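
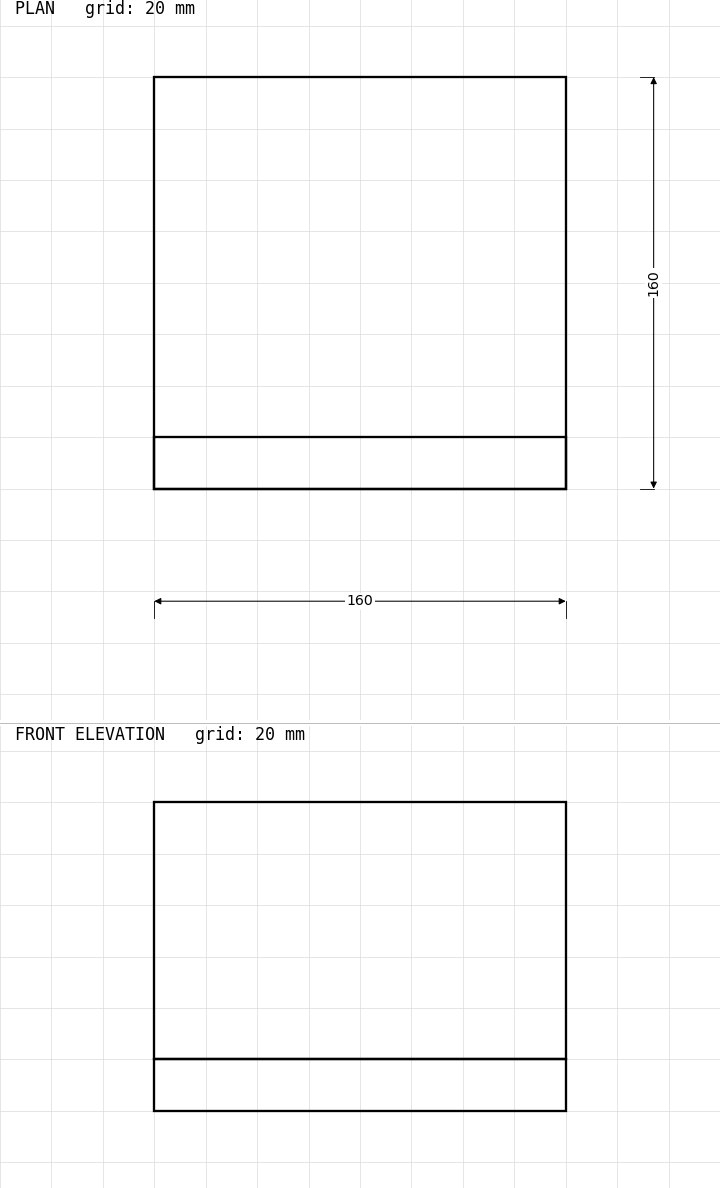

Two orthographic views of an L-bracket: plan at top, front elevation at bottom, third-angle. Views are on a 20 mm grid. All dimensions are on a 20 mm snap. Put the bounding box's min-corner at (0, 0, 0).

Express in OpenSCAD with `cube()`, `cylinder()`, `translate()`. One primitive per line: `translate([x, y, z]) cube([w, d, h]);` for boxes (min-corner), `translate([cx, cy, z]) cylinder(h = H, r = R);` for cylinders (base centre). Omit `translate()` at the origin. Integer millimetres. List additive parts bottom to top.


cube([160, 160, 20]);
translate([0, 0, 20]) cube([160, 20, 100]);


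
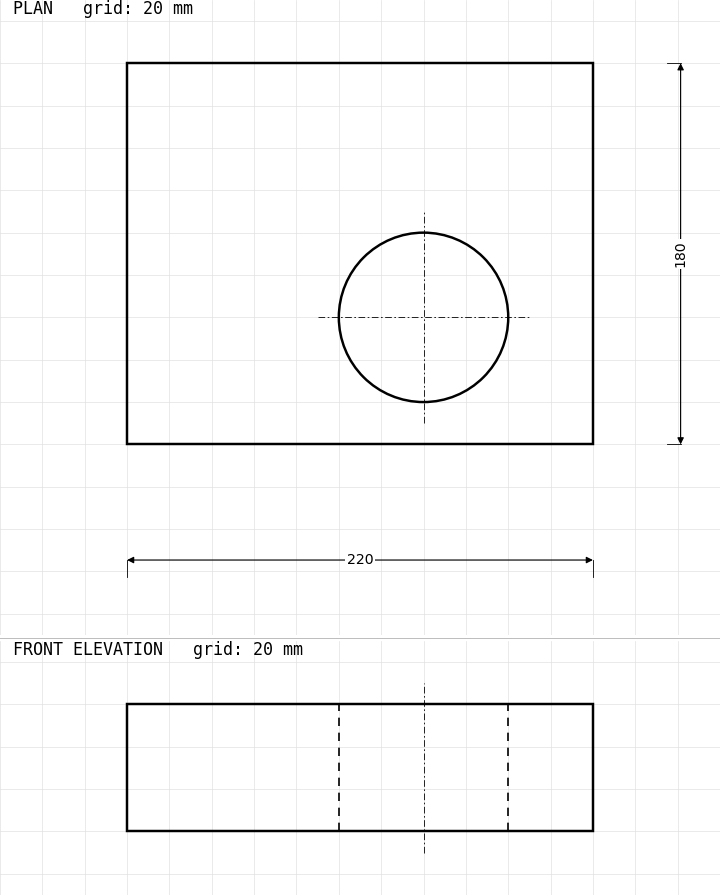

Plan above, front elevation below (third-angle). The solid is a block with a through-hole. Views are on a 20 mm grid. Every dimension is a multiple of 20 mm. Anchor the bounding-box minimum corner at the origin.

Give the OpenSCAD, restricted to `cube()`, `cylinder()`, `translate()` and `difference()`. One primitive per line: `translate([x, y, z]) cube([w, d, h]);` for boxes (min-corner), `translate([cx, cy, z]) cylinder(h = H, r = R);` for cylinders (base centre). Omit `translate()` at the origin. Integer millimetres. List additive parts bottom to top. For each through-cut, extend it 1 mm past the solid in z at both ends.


difference() {
  cube([220, 180, 60]);
  translate([140, 60, -1]) cylinder(h = 62, r = 40);
}


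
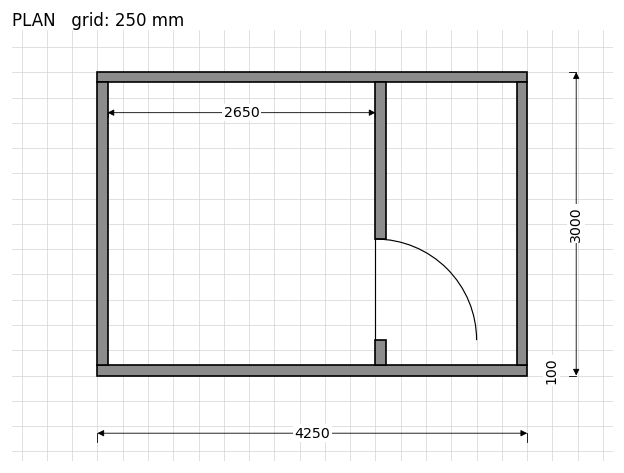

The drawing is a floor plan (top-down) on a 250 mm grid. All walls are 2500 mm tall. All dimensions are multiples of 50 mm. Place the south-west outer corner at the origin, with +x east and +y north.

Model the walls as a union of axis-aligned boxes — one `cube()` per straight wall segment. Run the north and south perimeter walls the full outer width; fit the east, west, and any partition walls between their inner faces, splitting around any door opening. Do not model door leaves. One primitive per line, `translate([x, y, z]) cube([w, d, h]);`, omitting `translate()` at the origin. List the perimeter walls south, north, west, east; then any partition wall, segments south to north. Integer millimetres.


cube([4250, 100, 2500]);
translate([0, 2900, 0]) cube([4250, 100, 2500]);
translate([0, 100, 0]) cube([100, 2800, 2500]);
translate([4150, 100, 0]) cube([100, 2800, 2500]);
translate([2750, 100, 0]) cube([100, 250, 2500]);
translate([2750, 1350, 0]) cube([100, 1550, 2500]);


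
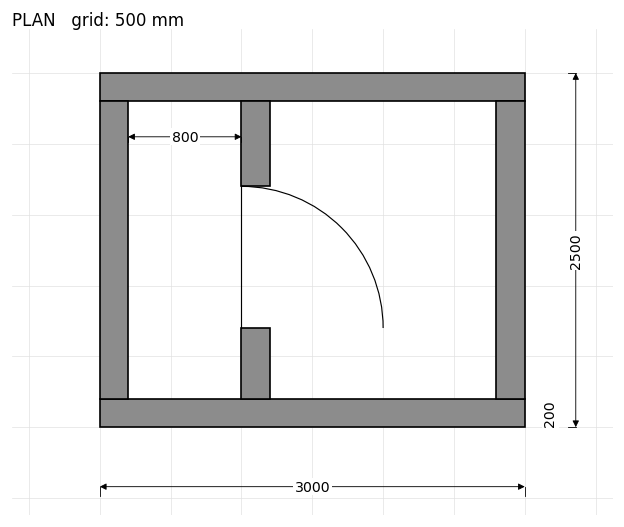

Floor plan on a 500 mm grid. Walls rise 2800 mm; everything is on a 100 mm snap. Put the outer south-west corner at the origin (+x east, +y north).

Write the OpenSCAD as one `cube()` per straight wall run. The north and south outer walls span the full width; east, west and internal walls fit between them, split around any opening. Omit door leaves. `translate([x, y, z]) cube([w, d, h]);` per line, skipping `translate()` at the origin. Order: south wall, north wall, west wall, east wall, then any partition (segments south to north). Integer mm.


cube([3000, 200, 2800]);
translate([0, 2300, 0]) cube([3000, 200, 2800]);
translate([0, 200, 0]) cube([200, 2100, 2800]);
translate([2800, 200, 0]) cube([200, 2100, 2800]);
translate([1000, 200, 0]) cube([200, 500, 2800]);
translate([1000, 1700, 0]) cube([200, 600, 2800]);


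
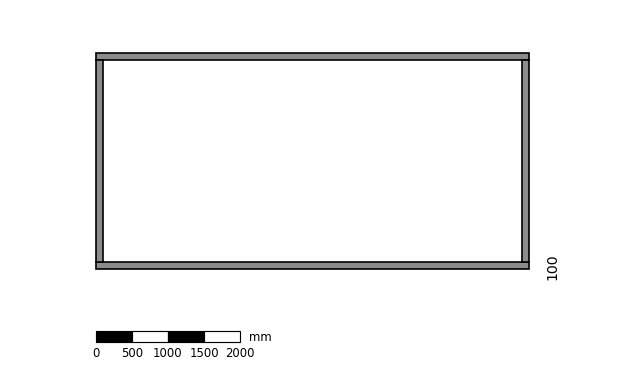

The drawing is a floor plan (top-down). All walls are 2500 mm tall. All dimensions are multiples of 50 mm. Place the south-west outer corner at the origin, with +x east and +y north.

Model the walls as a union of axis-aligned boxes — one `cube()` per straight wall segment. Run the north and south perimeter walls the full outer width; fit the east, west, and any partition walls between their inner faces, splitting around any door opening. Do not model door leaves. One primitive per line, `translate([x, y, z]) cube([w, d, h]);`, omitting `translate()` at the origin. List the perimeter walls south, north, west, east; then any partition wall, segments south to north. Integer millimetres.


cube([6000, 100, 2500]);
translate([0, 2900, 0]) cube([6000, 100, 2500]);
translate([0, 100, 0]) cube([100, 2800, 2500]);
translate([5900, 100, 0]) cube([100, 2800, 2500]);


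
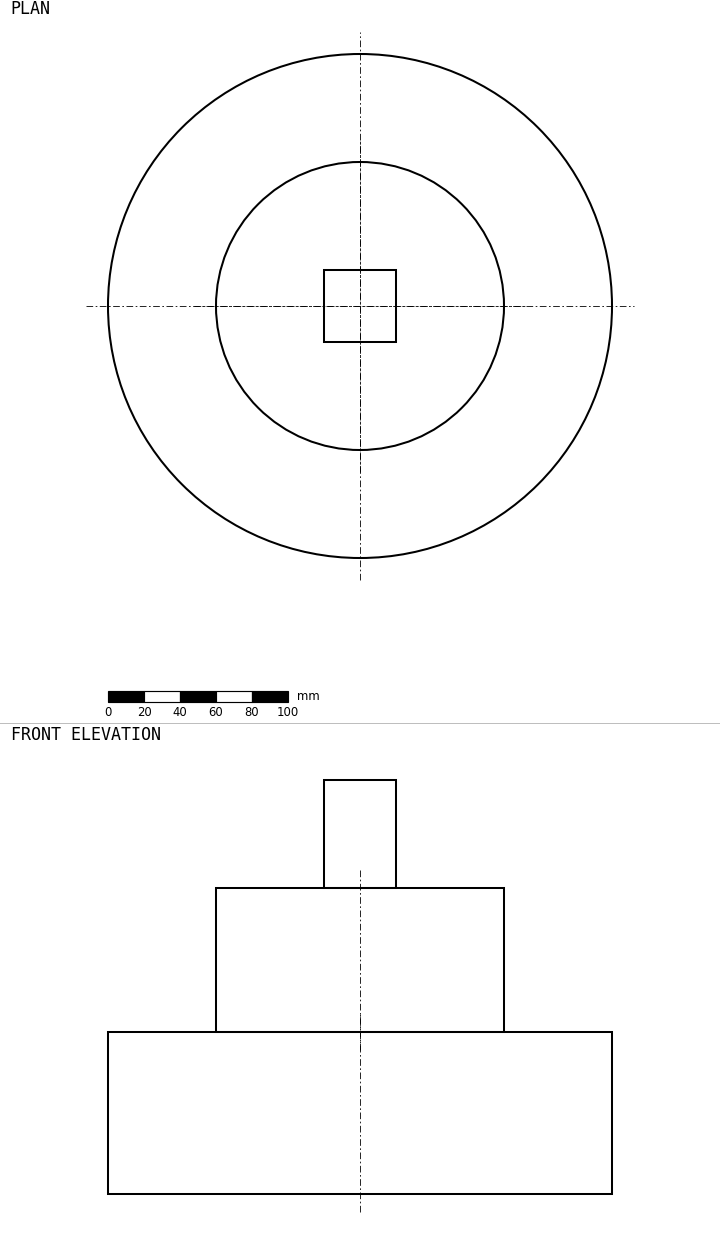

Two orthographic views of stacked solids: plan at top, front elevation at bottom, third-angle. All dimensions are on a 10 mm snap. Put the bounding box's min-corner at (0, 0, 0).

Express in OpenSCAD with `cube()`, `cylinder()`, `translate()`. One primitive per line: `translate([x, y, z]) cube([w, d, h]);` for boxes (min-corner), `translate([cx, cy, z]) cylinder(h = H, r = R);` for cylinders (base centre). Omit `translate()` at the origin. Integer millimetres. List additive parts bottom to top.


translate([140, 140, 0]) cylinder(h = 90, r = 140);
translate([140, 140, 90]) cylinder(h = 80, r = 80);
translate([120, 120, 170]) cube([40, 40, 60]);


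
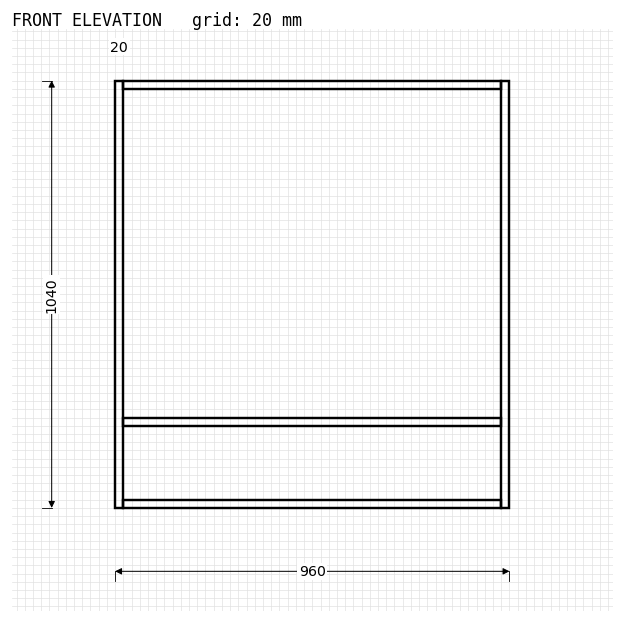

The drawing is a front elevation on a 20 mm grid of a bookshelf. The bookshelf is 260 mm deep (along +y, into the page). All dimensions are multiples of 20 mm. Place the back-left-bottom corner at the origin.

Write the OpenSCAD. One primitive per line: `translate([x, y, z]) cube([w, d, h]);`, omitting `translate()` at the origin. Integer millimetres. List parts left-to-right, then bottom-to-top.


cube([20, 260, 1040]);
translate([20, 0, 0]) cube([920, 260, 20]);
translate([20, 0, 200]) cube([920, 260, 20]);
translate([20, 0, 1020]) cube([920, 260, 20]);
translate([940, 0, 0]) cube([20, 260, 1040]);


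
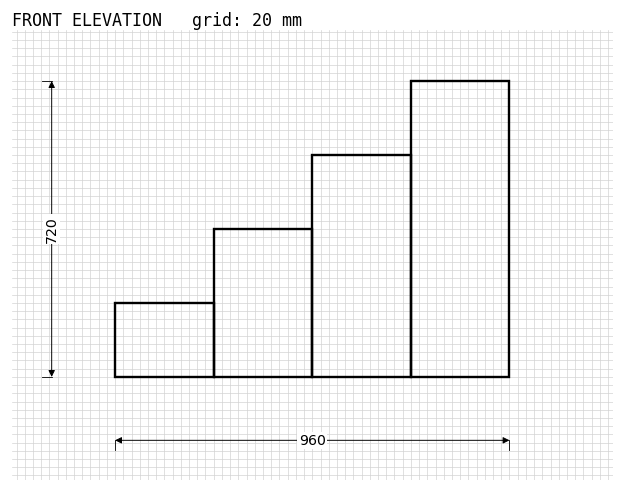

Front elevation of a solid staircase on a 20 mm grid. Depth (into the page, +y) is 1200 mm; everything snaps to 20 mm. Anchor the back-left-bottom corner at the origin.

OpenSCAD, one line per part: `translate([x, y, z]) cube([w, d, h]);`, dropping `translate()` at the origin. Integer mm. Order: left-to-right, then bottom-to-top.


cube([240, 1200, 180]);
translate([240, 0, 0]) cube([240, 1200, 360]);
translate([480, 0, 0]) cube([240, 1200, 540]);
translate([720, 0, 0]) cube([240, 1200, 720]);


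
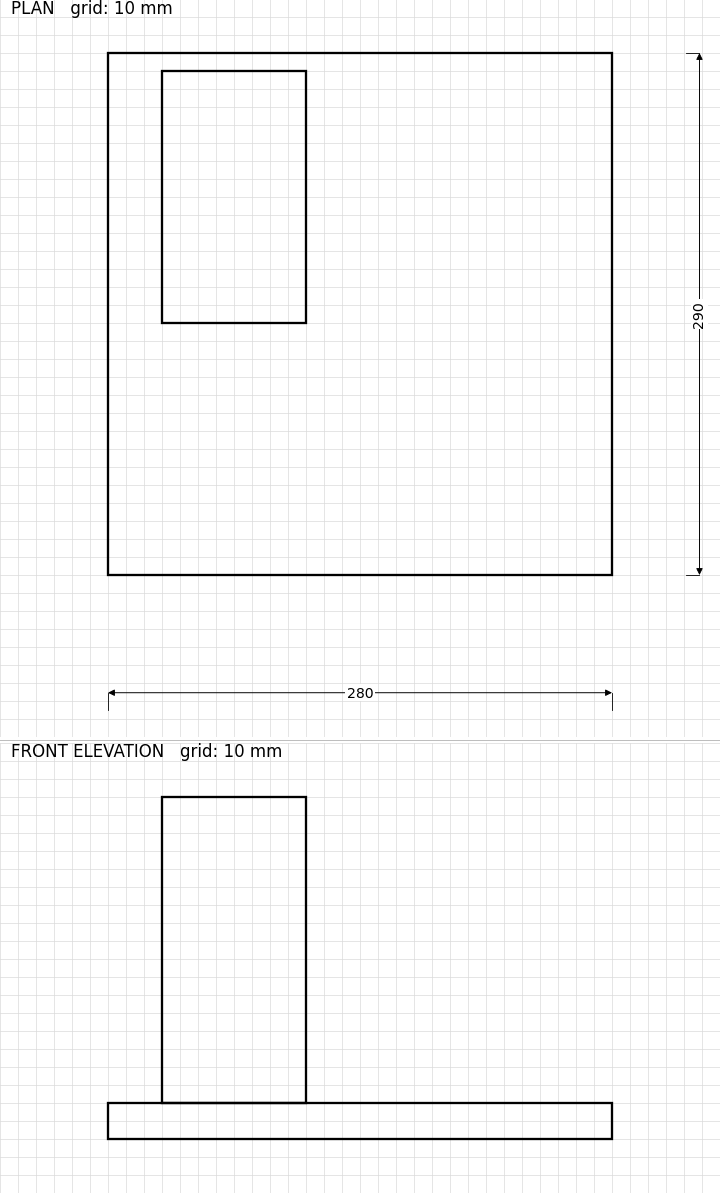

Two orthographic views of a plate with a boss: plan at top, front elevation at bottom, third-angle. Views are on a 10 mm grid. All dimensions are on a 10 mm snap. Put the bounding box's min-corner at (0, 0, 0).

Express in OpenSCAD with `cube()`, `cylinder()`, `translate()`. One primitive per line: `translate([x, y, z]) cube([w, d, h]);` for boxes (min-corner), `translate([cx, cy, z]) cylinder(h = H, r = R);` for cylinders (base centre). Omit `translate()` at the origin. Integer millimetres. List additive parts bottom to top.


cube([280, 290, 20]);
translate([30, 140, 20]) cube([80, 140, 170]);


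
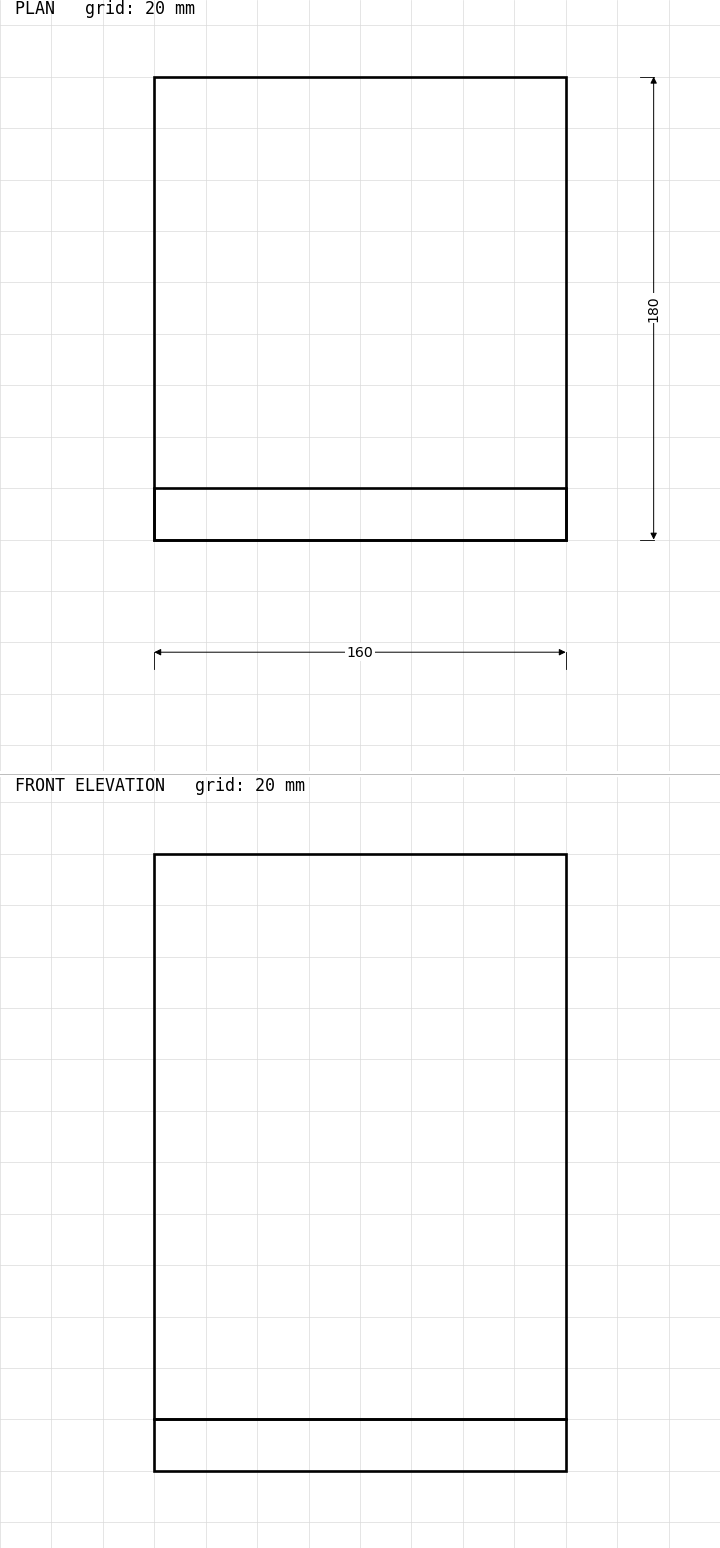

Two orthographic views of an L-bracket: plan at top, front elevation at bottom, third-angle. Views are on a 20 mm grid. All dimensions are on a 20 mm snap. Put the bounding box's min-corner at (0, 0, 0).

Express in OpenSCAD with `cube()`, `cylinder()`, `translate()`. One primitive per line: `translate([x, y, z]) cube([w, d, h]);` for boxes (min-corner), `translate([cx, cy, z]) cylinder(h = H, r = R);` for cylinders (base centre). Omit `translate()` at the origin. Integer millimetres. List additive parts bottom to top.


cube([160, 180, 20]);
translate([0, 0, 20]) cube([160, 20, 220]);


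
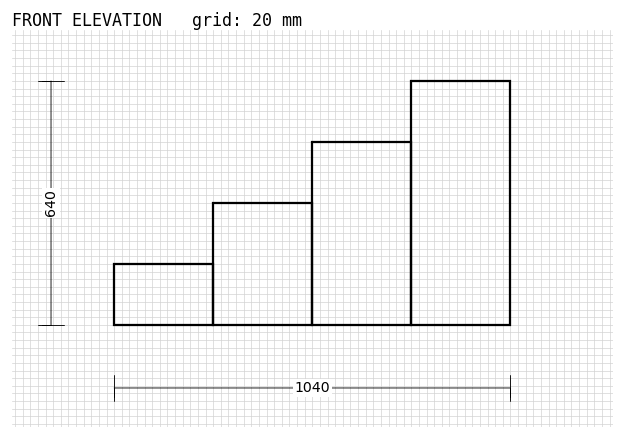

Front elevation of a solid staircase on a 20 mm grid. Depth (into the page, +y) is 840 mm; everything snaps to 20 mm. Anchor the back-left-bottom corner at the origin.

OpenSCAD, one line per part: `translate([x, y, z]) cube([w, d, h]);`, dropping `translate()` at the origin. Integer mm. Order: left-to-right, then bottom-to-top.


cube([260, 840, 160]);
translate([260, 0, 0]) cube([260, 840, 320]);
translate([520, 0, 0]) cube([260, 840, 480]);
translate([780, 0, 0]) cube([260, 840, 640]);


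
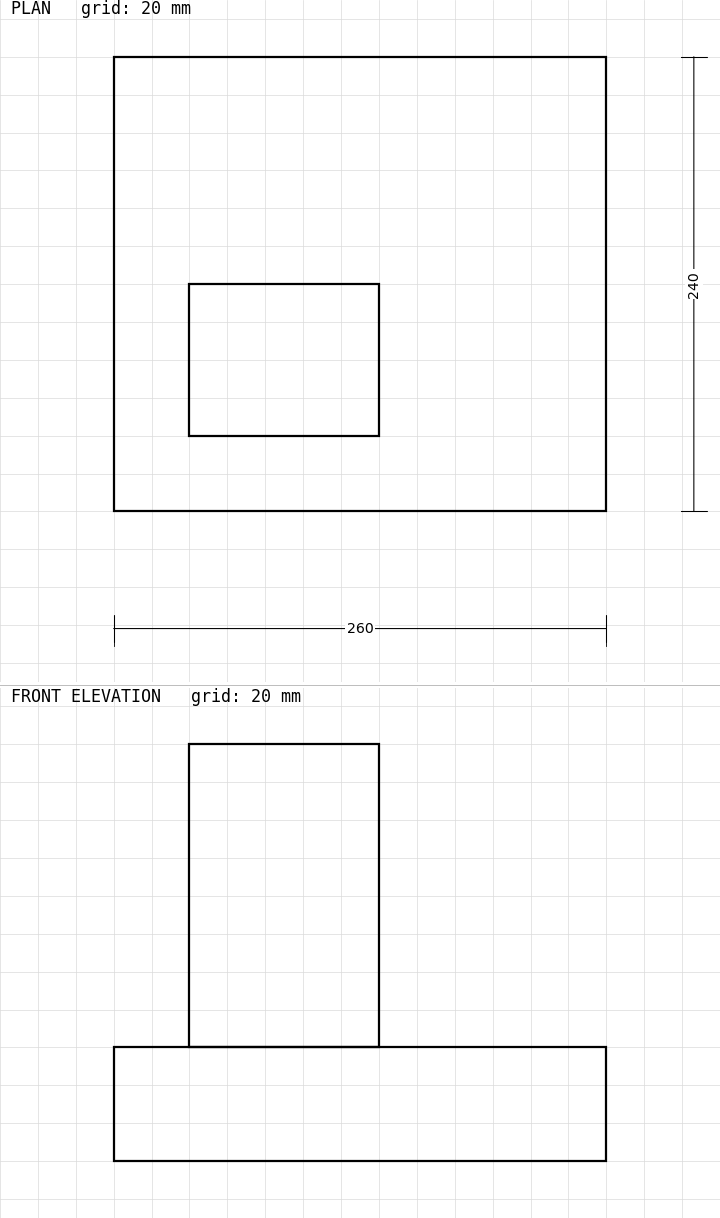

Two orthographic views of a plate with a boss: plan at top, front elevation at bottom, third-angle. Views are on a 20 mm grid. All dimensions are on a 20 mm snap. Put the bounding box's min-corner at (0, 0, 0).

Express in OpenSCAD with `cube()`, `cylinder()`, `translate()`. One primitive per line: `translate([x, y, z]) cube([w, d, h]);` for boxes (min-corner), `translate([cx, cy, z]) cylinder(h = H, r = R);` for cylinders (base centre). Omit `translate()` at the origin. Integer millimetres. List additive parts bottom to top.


cube([260, 240, 60]);
translate([40, 40, 60]) cube([100, 80, 160]);


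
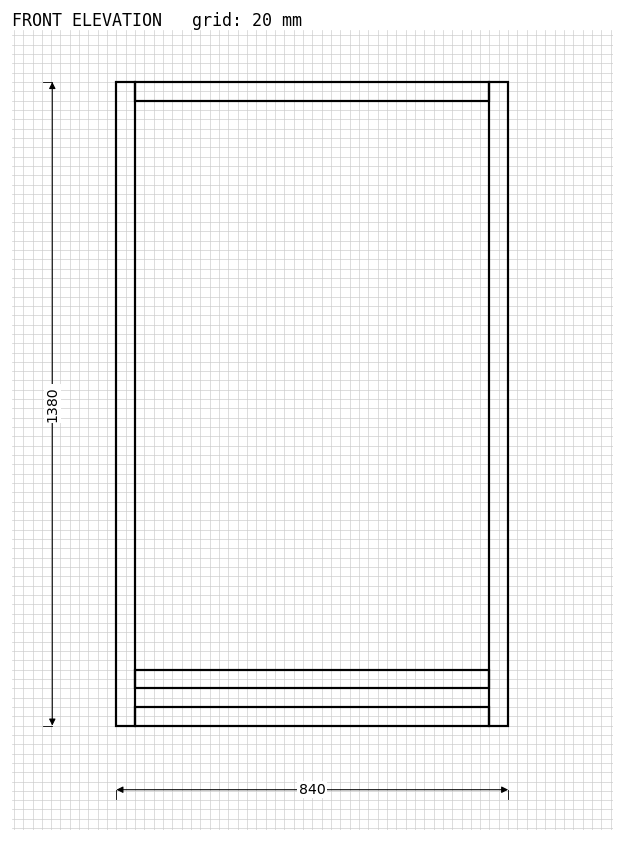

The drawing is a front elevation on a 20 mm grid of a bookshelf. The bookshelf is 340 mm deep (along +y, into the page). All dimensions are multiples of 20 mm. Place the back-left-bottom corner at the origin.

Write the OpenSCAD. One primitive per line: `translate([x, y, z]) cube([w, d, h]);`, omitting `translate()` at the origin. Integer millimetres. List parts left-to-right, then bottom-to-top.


cube([40, 340, 1380]);
translate([40, 0, 0]) cube([760, 340, 40]);
translate([40, 0, 80]) cube([760, 340, 40]);
translate([40, 0, 1340]) cube([760, 340, 40]);
translate([800, 0, 0]) cube([40, 340, 1380]);


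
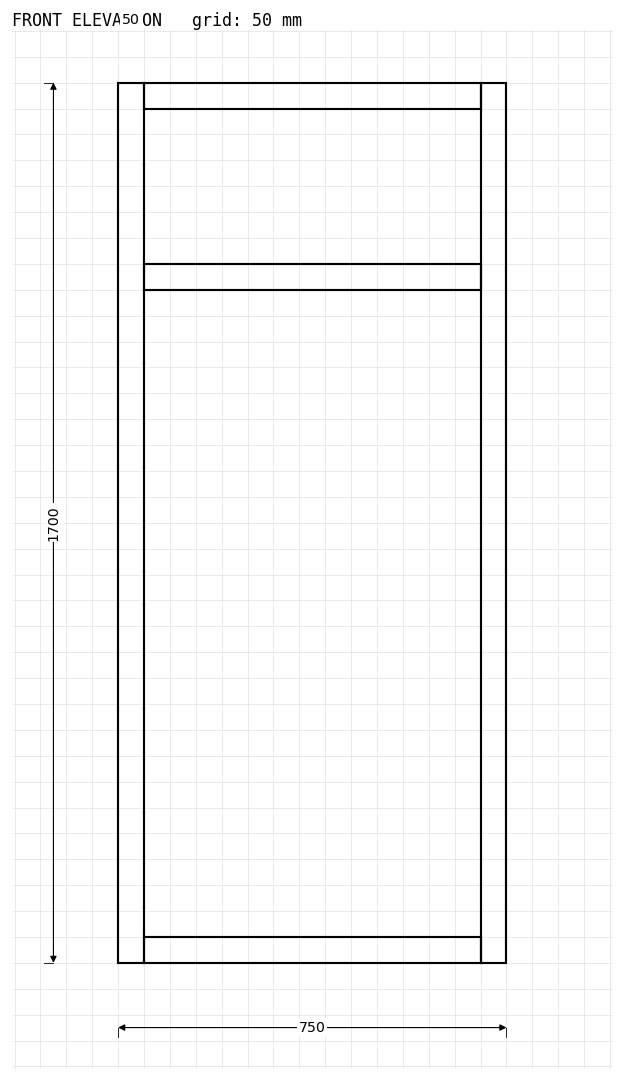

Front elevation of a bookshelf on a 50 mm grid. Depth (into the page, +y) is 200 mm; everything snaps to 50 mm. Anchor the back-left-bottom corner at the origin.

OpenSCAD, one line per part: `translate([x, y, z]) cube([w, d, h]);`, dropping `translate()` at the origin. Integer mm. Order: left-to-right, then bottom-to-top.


cube([50, 200, 1700]);
translate([50, 0, 0]) cube([650, 200, 50]);
translate([50, 0, 1300]) cube([650, 200, 50]);
translate([50, 0, 1650]) cube([650, 200, 50]);
translate([700, 0, 0]) cube([50, 200, 1700]);


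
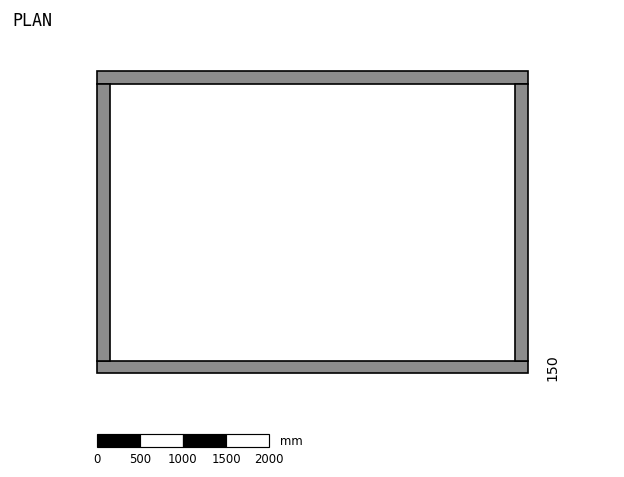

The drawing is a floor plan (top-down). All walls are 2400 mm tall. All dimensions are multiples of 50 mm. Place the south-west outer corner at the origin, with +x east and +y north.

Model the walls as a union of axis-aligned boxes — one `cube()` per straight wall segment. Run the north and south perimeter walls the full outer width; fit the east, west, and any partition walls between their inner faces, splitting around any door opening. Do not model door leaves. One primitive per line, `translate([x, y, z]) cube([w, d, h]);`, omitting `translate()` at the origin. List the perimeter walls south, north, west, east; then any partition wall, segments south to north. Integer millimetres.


cube([5000, 150, 2400]);
translate([0, 3350, 0]) cube([5000, 150, 2400]);
translate([0, 150, 0]) cube([150, 3200, 2400]);
translate([4850, 150, 0]) cube([150, 3200, 2400]);


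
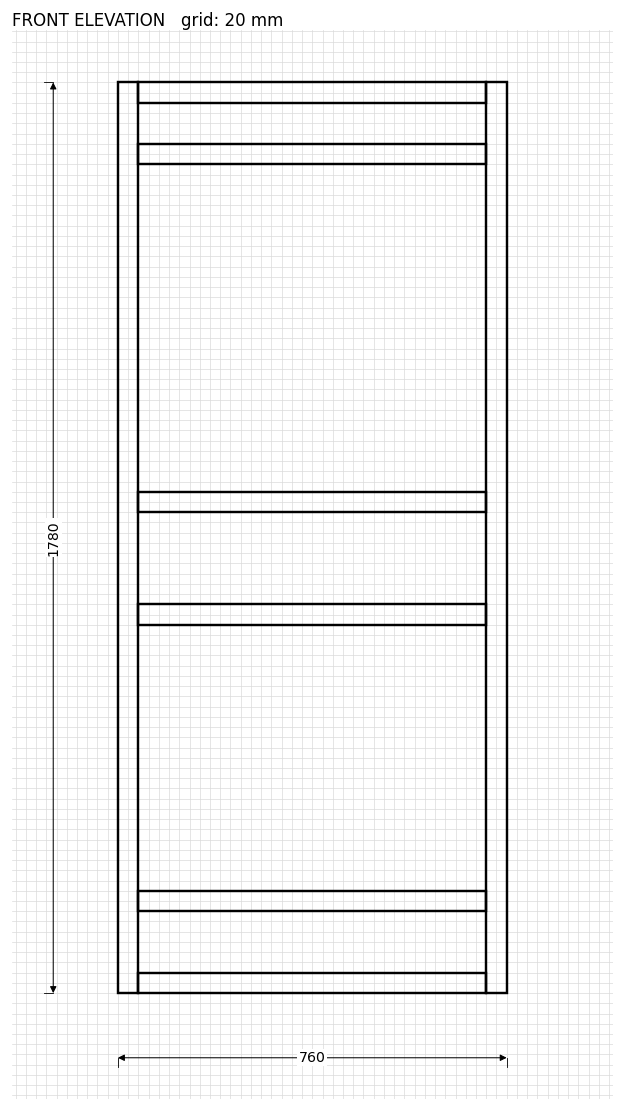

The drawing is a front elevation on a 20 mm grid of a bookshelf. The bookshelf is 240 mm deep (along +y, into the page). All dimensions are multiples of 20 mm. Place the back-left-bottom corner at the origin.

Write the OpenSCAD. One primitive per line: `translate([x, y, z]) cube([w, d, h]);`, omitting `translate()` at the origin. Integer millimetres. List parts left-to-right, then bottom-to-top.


cube([40, 240, 1780]);
translate([40, 0, 0]) cube([680, 240, 40]);
translate([40, 0, 160]) cube([680, 240, 40]);
translate([40, 0, 720]) cube([680, 240, 40]);
translate([40, 0, 940]) cube([680, 240, 40]);
translate([40, 0, 1620]) cube([680, 240, 40]);
translate([40, 0, 1740]) cube([680, 240, 40]);
translate([720, 0, 0]) cube([40, 240, 1780]);


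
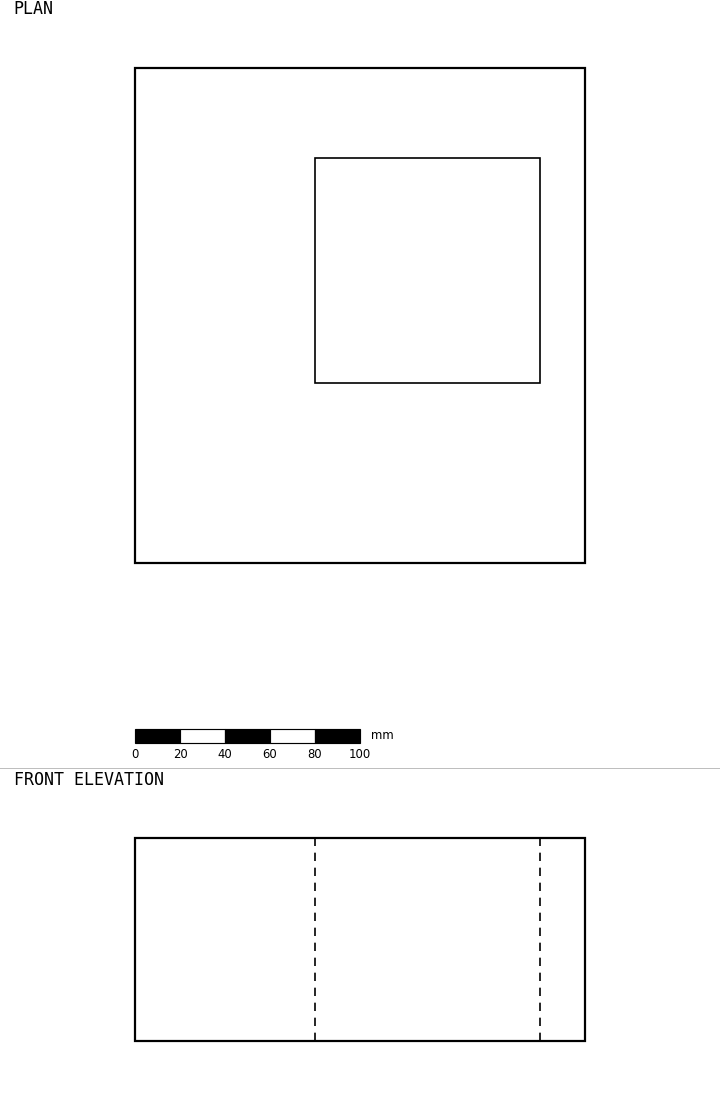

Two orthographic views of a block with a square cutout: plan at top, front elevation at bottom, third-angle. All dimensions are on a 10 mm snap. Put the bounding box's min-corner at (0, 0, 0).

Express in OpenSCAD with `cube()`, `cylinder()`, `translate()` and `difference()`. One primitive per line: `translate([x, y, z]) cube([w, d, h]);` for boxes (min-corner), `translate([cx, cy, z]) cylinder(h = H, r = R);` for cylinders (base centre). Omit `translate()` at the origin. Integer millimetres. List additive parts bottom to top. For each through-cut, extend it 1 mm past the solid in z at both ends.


difference() {
  cube([200, 220, 90]);
  translate([80, 80, -1]) cube([100, 100, 92]);
}


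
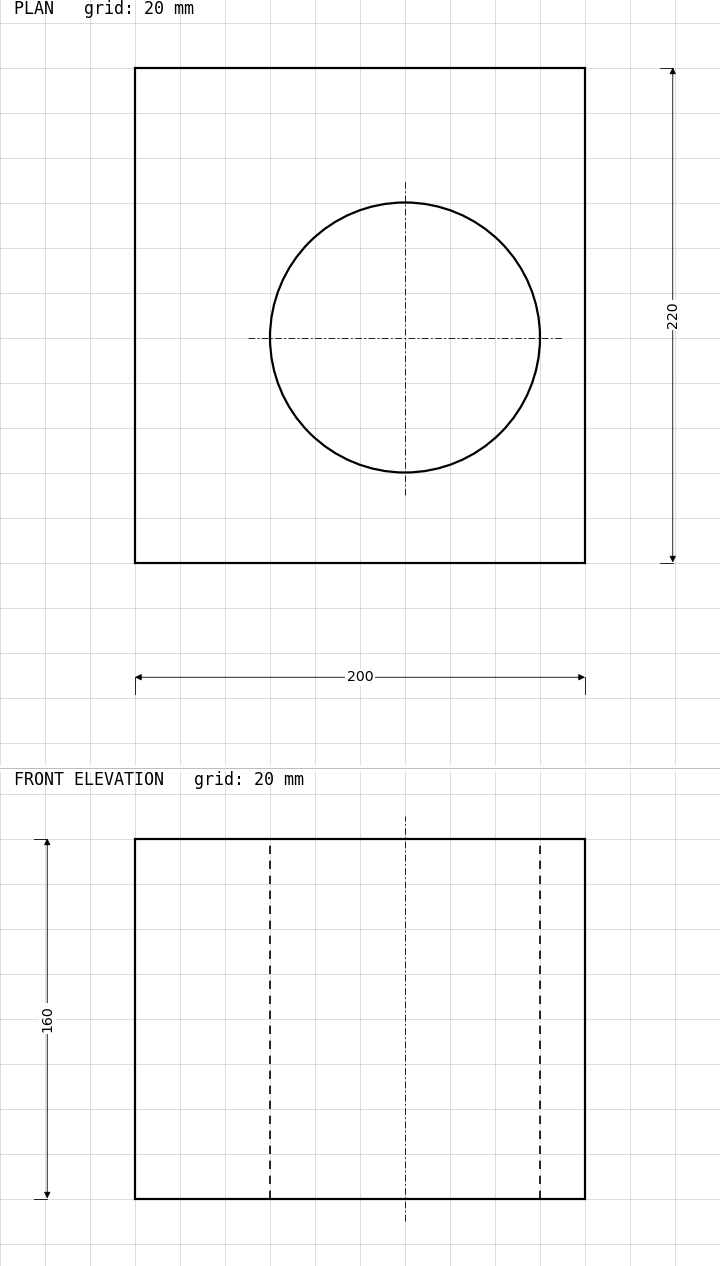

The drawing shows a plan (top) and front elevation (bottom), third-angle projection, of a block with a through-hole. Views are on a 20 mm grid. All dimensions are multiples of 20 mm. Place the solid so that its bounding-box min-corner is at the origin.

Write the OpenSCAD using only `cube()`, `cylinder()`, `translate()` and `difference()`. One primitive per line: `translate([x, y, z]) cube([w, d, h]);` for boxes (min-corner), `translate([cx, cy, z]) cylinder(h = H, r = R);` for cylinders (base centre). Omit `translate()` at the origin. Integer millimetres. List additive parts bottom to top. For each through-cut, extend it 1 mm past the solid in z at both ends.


difference() {
  cube([200, 220, 160]);
  translate([120, 100, -1]) cylinder(h = 162, r = 60);
}


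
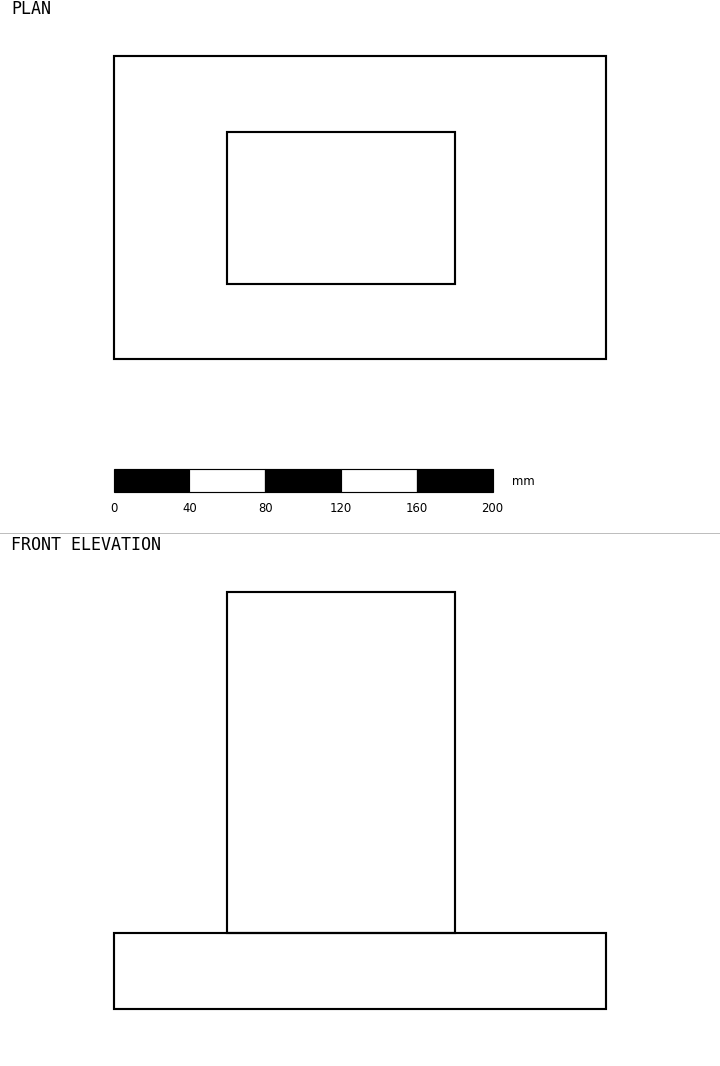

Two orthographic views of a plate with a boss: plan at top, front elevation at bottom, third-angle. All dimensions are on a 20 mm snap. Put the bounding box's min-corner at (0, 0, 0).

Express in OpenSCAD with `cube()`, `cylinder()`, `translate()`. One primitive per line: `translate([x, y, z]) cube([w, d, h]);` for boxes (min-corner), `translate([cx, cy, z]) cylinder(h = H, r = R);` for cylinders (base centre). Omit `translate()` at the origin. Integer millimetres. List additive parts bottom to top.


cube([260, 160, 40]);
translate([60, 40, 40]) cube([120, 80, 180]);


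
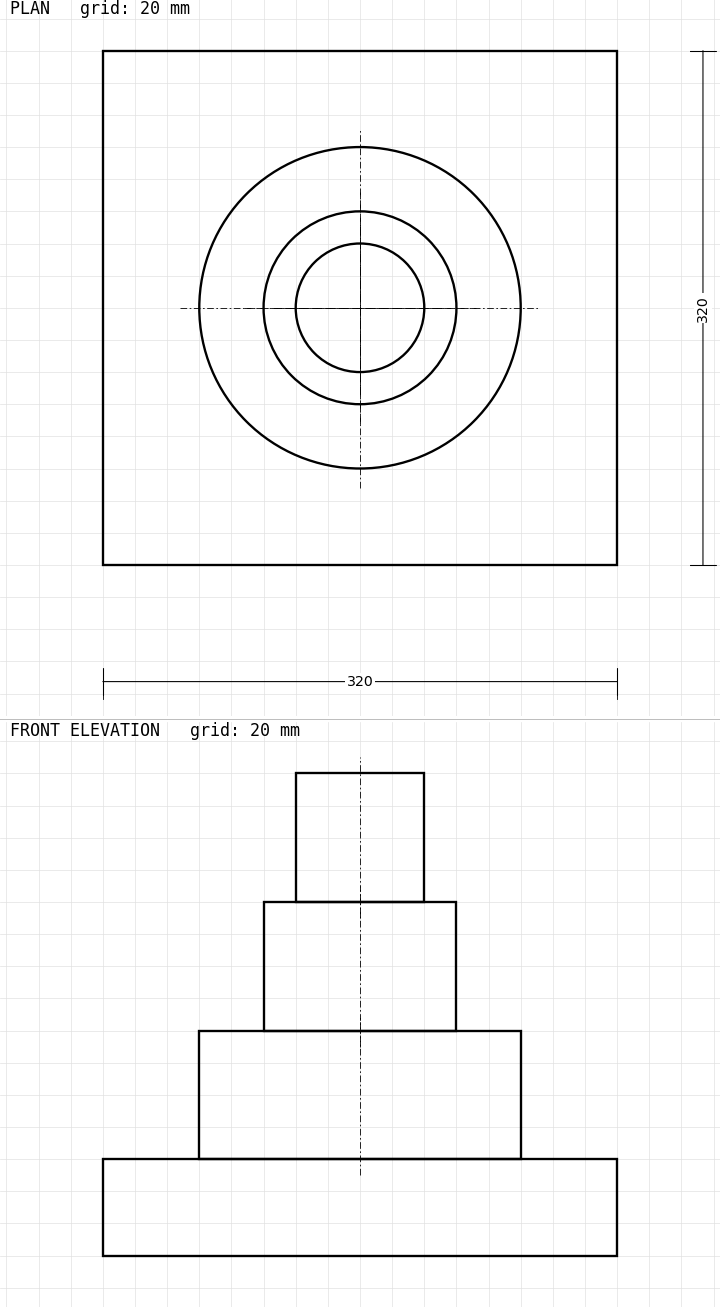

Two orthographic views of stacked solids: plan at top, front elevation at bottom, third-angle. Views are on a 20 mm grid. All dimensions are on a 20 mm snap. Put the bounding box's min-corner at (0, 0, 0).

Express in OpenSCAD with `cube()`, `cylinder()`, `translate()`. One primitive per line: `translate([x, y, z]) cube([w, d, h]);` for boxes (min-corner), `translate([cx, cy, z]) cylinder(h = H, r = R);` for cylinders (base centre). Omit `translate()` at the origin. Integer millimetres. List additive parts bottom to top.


cube([320, 320, 60]);
translate([160, 160, 60]) cylinder(h = 80, r = 100);
translate([160, 160, 140]) cylinder(h = 80, r = 60);
translate([160, 160, 220]) cylinder(h = 80, r = 40);


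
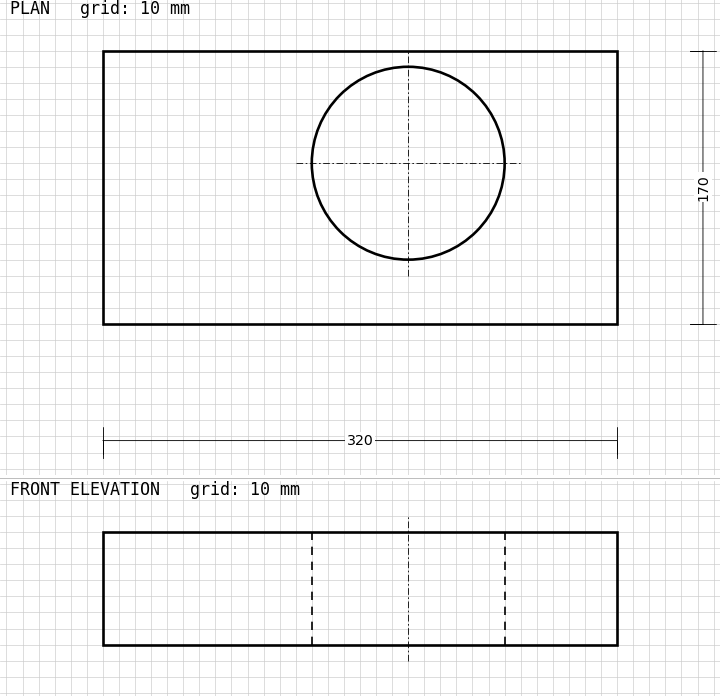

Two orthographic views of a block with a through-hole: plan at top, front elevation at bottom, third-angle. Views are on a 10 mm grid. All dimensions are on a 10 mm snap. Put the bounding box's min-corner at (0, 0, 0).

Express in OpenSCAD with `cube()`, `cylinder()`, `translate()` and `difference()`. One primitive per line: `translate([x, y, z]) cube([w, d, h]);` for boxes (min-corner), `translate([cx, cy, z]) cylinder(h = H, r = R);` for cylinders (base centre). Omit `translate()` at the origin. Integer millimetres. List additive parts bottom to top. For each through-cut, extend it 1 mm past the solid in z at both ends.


difference() {
  cube([320, 170, 70]);
  translate([190, 100, -1]) cylinder(h = 72, r = 60);
}


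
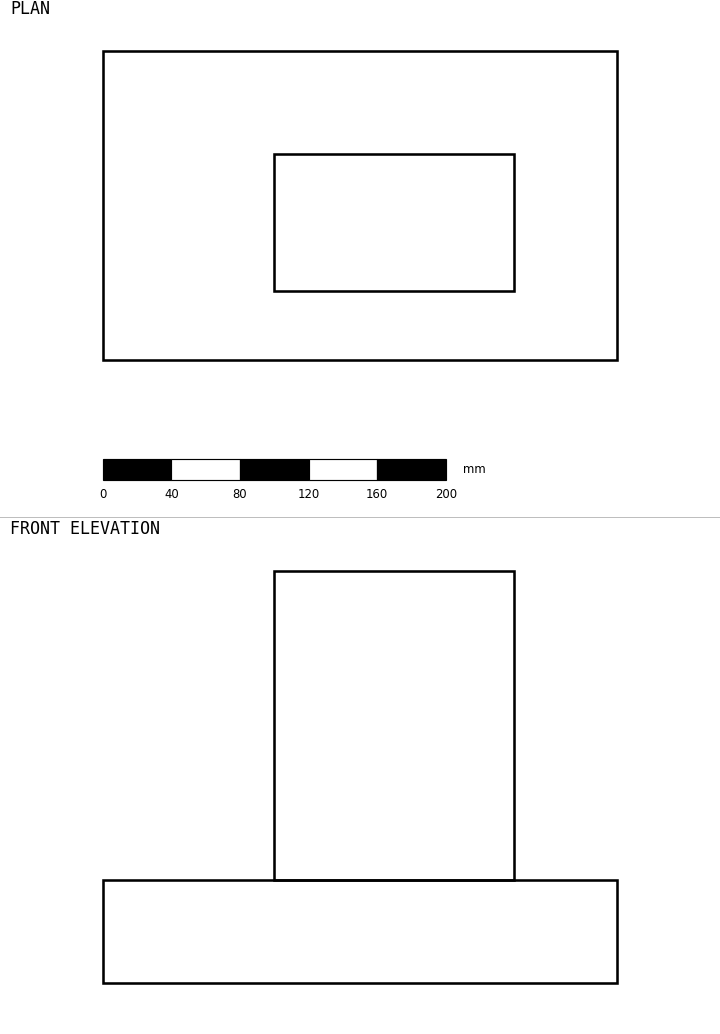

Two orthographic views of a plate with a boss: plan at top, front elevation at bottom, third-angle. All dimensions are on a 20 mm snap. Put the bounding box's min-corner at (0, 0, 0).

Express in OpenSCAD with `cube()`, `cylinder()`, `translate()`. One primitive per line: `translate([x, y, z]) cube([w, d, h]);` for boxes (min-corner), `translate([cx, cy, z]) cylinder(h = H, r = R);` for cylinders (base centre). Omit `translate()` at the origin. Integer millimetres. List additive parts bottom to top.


cube([300, 180, 60]);
translate([100, 40, 60]) cube([140, 80, 180]);


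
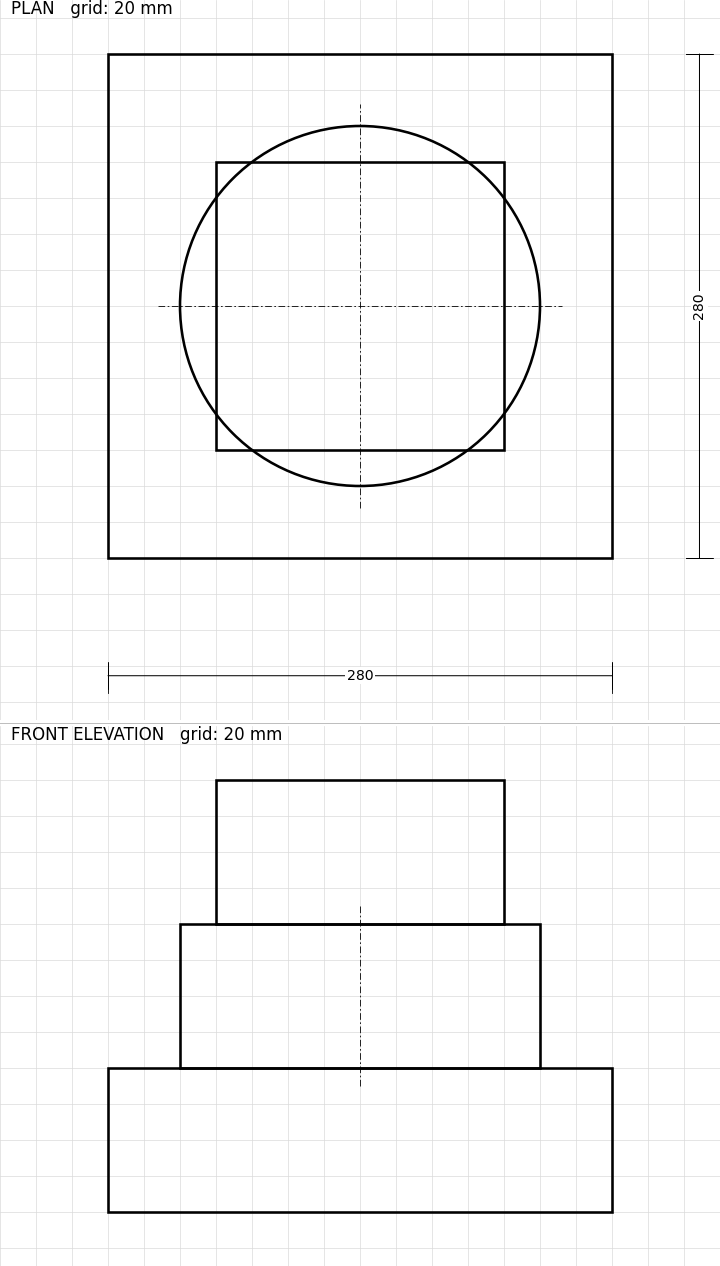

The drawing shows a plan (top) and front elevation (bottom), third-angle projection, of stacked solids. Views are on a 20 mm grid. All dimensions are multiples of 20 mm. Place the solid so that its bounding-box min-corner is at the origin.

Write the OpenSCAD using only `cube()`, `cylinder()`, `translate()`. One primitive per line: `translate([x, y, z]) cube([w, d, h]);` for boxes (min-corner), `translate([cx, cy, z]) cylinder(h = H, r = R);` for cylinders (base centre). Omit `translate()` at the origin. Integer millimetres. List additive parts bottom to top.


cube([280, 280, 80]);
translate([140, 140, 80]) cylinder(h = 80, r = 100);
translate([60, 60, 160]) cube([160, 160, 80]);


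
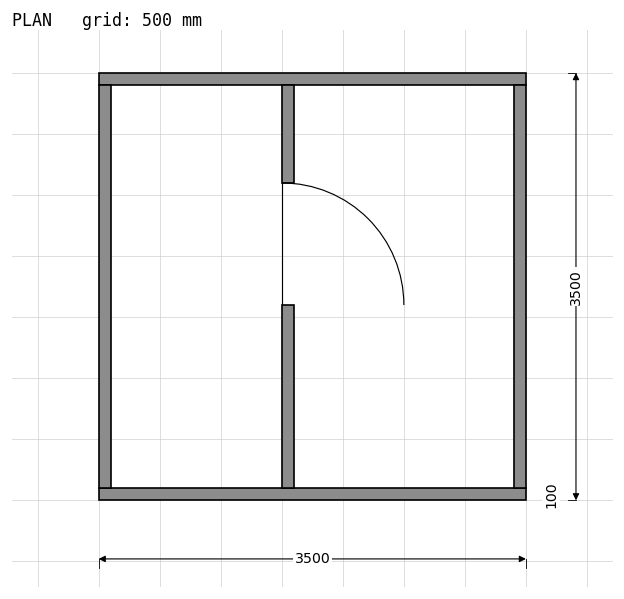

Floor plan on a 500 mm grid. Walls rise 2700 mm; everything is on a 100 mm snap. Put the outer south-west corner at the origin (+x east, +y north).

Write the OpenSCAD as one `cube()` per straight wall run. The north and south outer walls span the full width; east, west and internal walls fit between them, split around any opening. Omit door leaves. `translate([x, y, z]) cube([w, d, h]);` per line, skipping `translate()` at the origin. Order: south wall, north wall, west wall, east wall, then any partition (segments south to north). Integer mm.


cube([3500, 100, 2700]);
translate([0, 3400, 0]) cube([3500, 100, 2700]);
translate([0, 100, 0]) cube([100, 3300, 2700]);
translate([3400, 100, 0]) cube([100, 3300, 2700]);
translate([1500, 100, 0]) cube([100, 1500, 2700]);
translate([1500, 2600, 0]) cube([100, 800, 2700]);


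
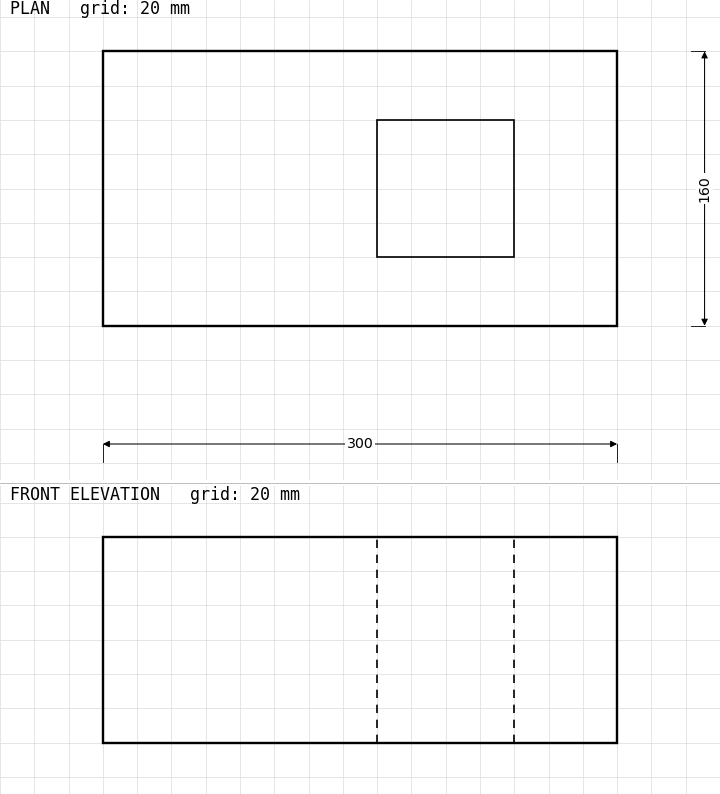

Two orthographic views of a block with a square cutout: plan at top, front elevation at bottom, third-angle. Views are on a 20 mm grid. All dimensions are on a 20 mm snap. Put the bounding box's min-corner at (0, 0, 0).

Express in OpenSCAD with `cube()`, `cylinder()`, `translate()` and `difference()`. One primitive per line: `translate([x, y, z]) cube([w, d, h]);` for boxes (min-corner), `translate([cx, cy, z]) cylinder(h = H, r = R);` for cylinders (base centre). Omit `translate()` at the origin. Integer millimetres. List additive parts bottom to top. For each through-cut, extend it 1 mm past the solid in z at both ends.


difference() {
  cube([300, 160, 120]);
  translate([160, 40, -1]) cube([80, 80, 122]);
}


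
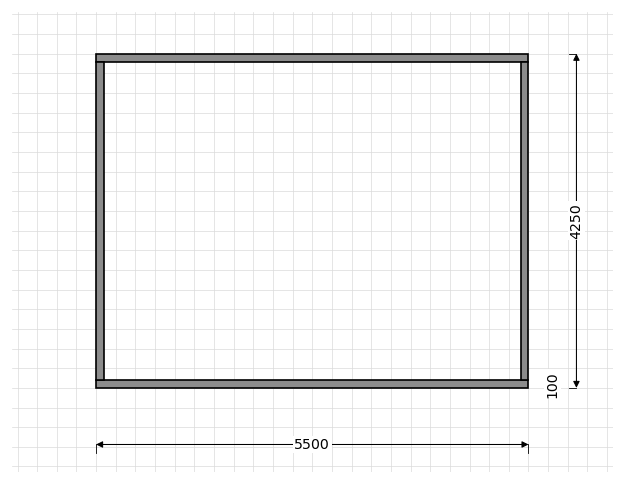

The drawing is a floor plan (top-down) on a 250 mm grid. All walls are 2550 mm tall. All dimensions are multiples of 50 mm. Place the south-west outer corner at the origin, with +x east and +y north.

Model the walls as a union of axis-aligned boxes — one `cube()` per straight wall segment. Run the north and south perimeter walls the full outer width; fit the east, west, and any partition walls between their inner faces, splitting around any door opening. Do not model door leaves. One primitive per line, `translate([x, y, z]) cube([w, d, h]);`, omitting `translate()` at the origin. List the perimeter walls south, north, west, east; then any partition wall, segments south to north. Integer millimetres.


cube([5500, 100, 2550]);
translate([0, 4150, 0]) cube([5500, 100, 2550]);
translate([0, 100, 0]) cube([100, 4050, 2550]);
translate([5400, 100, 0]) cube([100, 4050, 2550]);


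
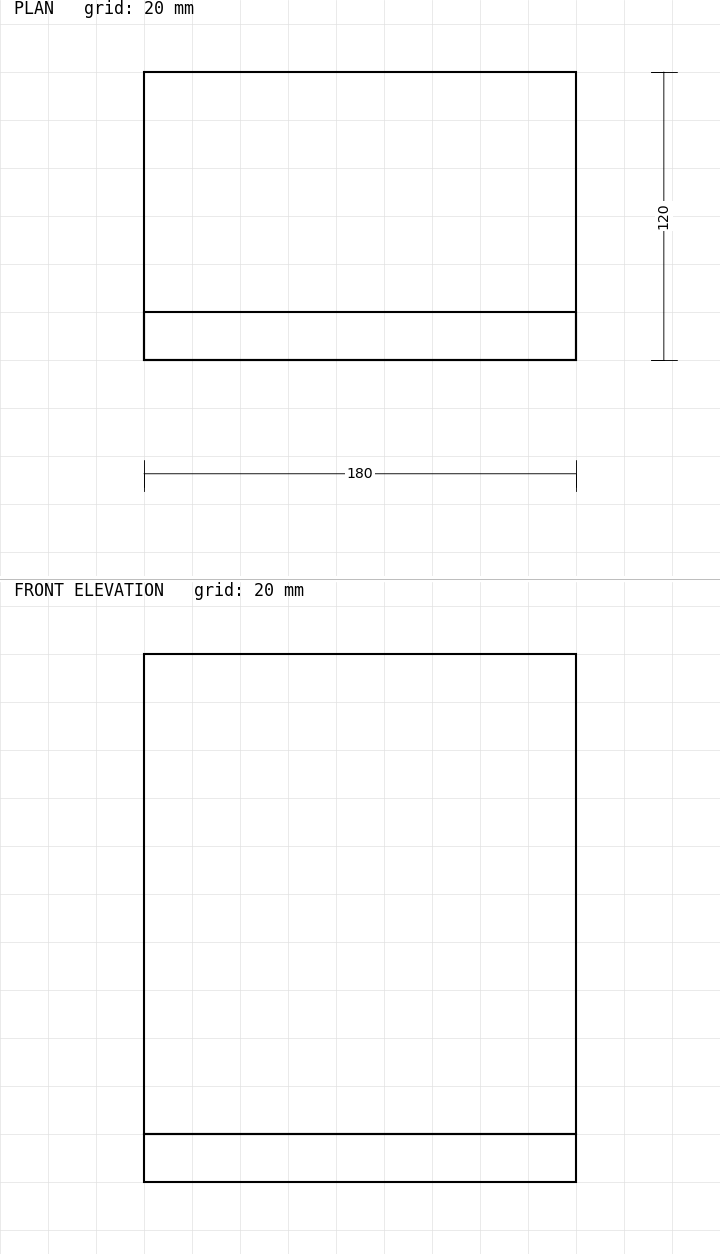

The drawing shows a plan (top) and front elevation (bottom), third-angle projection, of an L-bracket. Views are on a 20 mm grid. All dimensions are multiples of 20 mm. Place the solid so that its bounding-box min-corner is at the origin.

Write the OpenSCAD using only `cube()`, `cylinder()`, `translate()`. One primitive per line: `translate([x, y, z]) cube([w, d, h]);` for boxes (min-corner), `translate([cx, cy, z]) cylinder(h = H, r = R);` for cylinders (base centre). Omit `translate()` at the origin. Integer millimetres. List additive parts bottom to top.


cube([180, 120, 20]);
translate([0, 0, 20]) cube([180, 20, 200]);


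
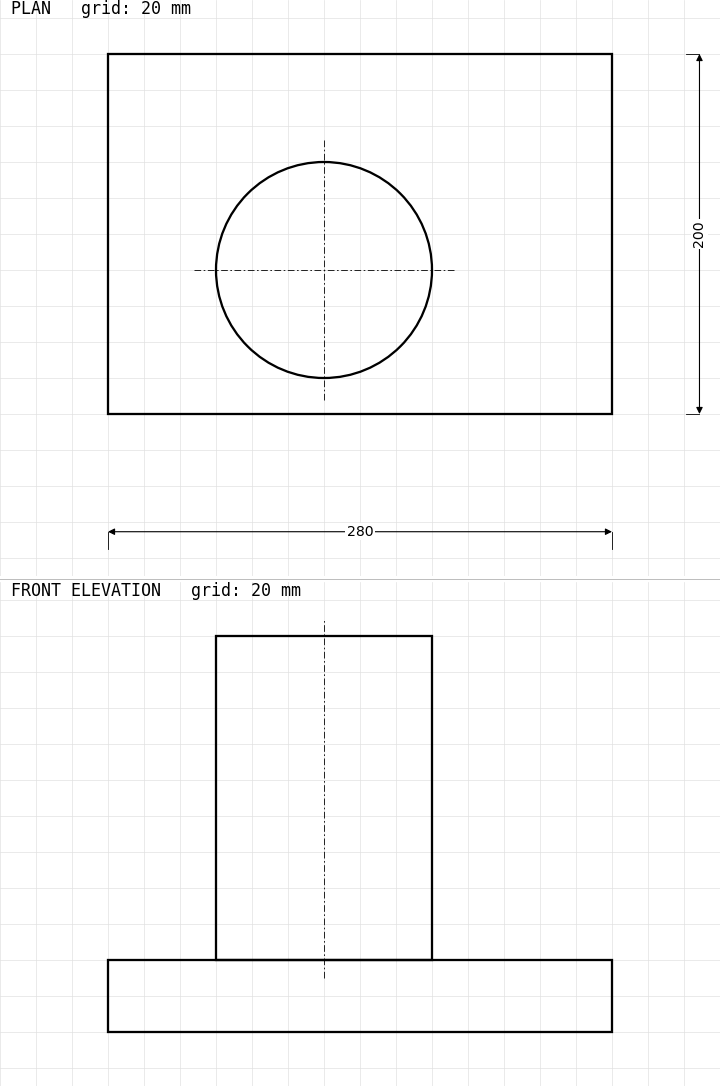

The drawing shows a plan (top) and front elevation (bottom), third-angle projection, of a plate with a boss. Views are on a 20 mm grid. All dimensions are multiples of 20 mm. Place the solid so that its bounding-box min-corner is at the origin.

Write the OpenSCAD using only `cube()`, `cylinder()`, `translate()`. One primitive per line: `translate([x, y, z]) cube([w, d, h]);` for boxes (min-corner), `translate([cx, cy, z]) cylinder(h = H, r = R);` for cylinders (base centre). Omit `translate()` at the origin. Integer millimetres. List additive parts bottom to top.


cube([280, 200, 40]);
translate([120, 80, 40]) cylinder(h = 180, r = 60);


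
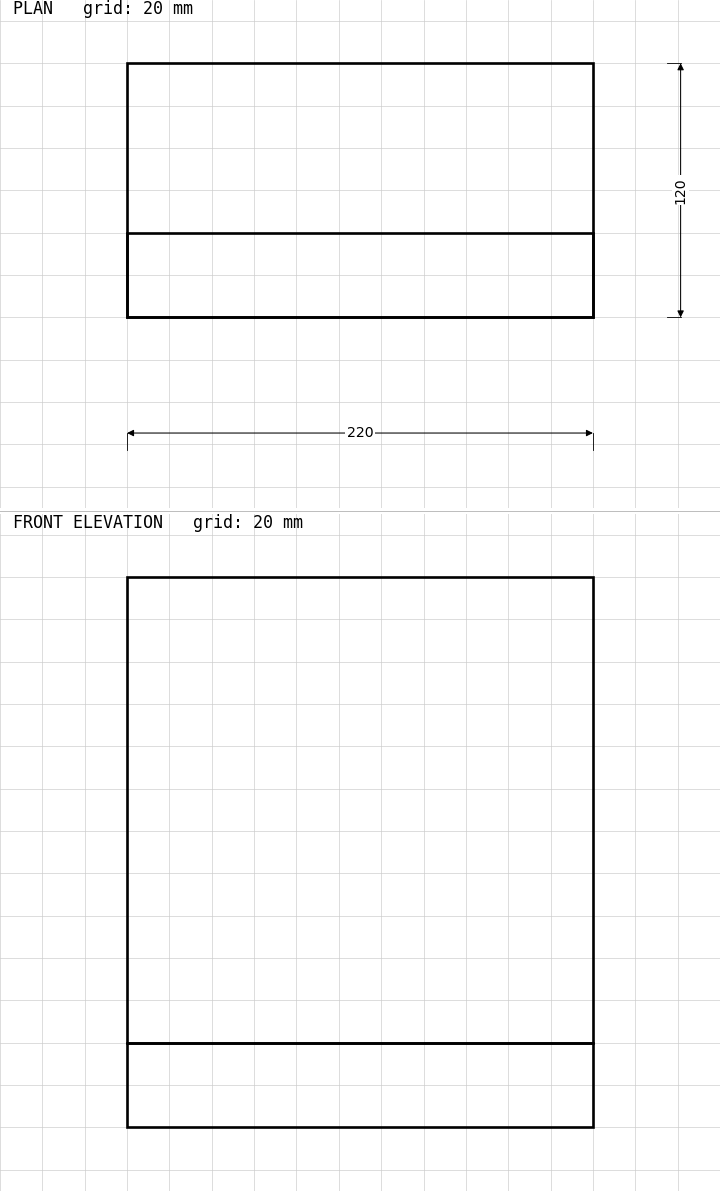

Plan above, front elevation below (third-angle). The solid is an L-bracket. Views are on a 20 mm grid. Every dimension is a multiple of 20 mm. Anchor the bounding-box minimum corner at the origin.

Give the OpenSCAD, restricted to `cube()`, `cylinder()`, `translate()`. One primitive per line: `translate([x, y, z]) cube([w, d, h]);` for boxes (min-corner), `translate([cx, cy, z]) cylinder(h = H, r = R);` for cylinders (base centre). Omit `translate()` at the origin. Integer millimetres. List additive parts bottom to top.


cube([220, 120, 40]);
translate([0, 0, 40]) cube([220, 40, 220]);


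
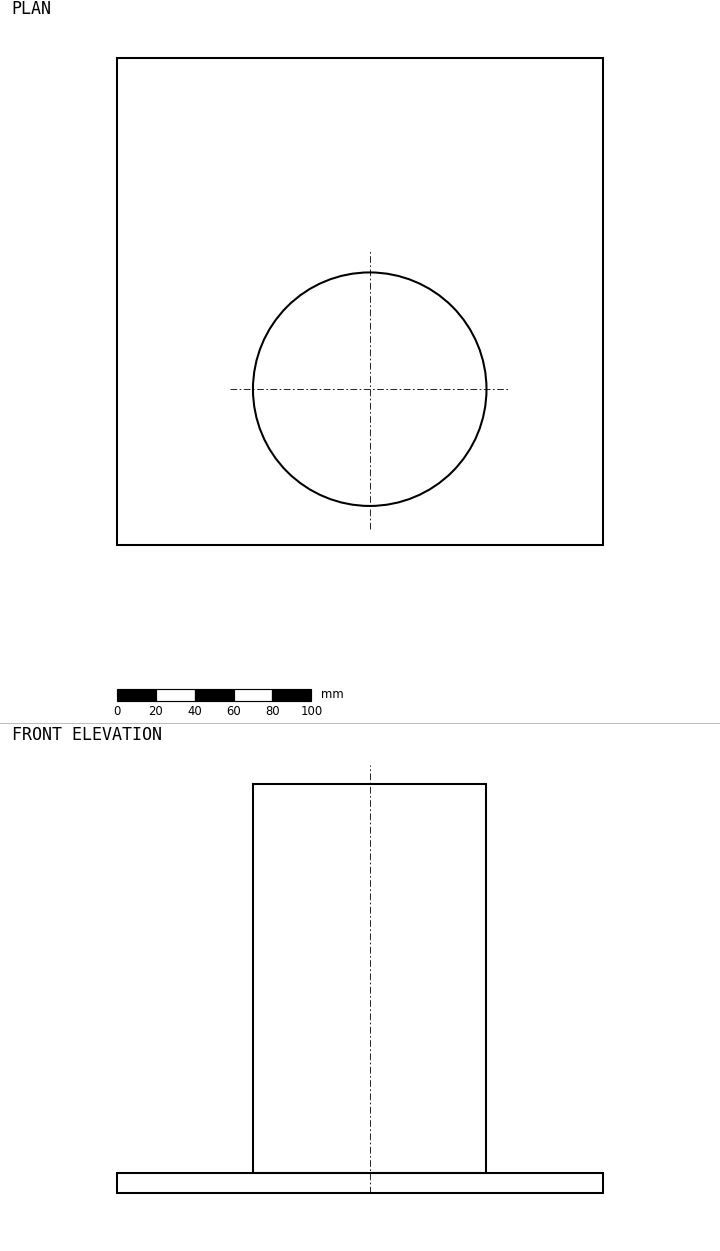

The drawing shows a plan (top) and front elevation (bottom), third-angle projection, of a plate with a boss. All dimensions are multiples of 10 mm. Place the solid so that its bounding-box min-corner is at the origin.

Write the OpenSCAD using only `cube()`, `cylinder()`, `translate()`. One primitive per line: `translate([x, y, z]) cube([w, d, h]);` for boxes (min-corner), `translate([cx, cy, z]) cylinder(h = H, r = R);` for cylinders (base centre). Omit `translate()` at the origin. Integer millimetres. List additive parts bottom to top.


cube([250, 250, 10]);
translate([130, 80, 10]) cylinder(h = 200, r = 60);


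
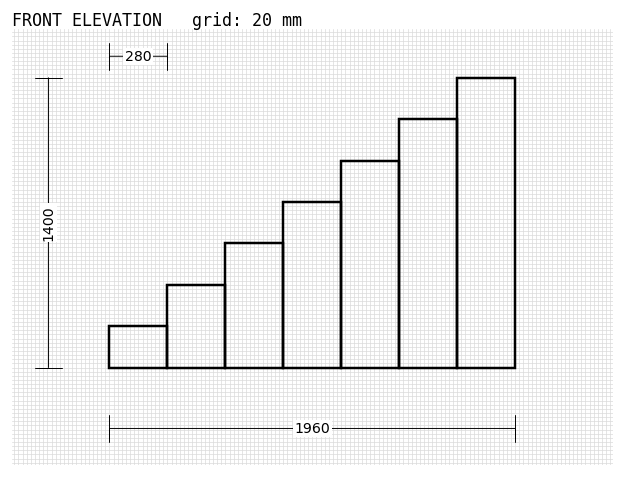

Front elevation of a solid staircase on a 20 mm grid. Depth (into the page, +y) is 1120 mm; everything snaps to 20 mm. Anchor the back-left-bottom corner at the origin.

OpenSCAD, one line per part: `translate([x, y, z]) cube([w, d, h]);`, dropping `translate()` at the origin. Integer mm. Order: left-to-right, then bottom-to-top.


cube([280, 1120, 200]);
translate([280, 0, 0]) cube([280, 1120, 400]);
translate([560, 0, 0]) cube([280, 1120, 600]);
translate([840, 0, 0]) cube([280, 1120, 800]);
translate([1120, 0, 0]) cube([280, 1120, 1000]);
translate([1400, 0, 0]) cube([280, 1120, 1200]);
translate([1680, 0, 0]) cube([280, 1120, 1400]);


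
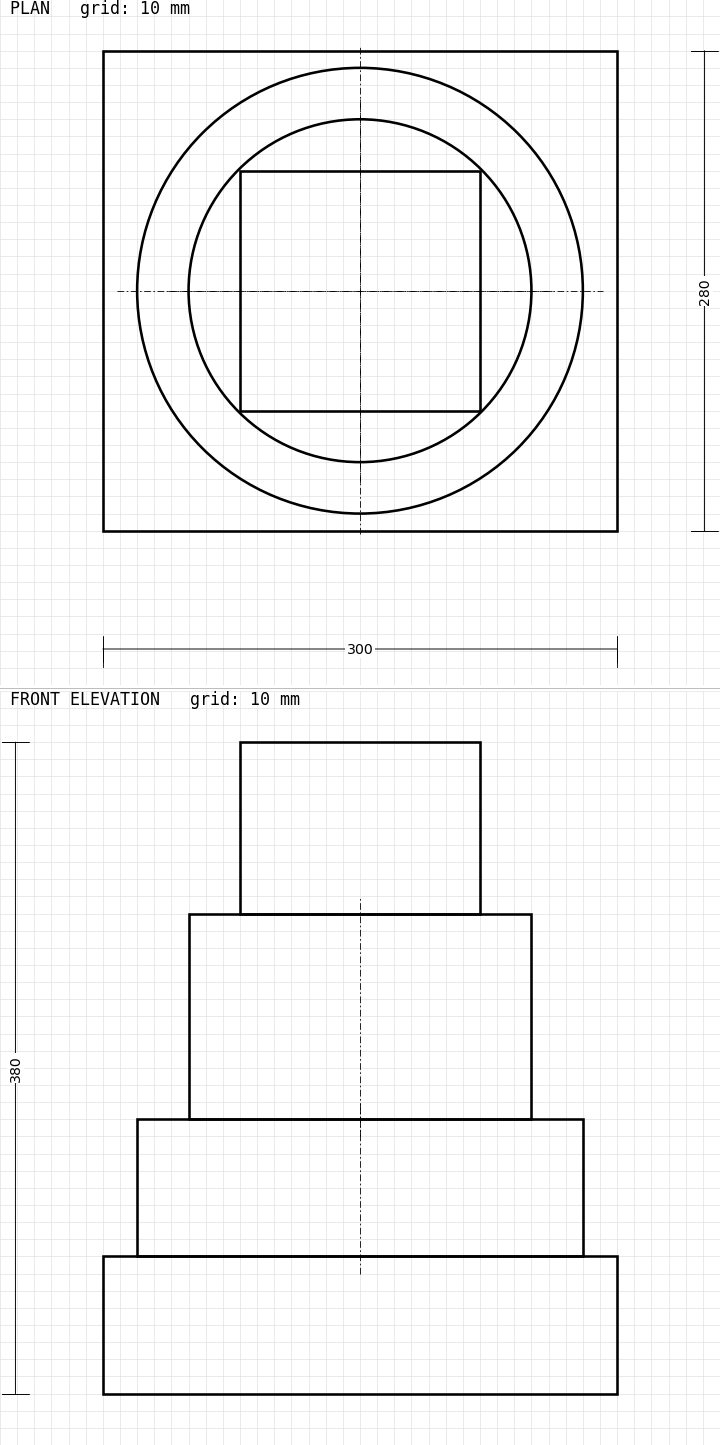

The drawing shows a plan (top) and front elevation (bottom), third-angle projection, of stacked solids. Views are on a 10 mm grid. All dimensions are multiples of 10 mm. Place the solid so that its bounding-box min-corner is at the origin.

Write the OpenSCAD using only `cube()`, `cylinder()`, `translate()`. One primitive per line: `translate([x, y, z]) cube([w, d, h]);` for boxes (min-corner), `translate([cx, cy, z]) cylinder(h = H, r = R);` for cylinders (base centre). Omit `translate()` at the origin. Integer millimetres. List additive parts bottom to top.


cube([300, 280, 80]);
translate([150, 140, 80]) cylinder(h = 80, r = 130);
translate([150, 140, 160]) cylinder(h = 120, r = 100);
translate([80, 70, 280]) cube([140, 140, 100]);


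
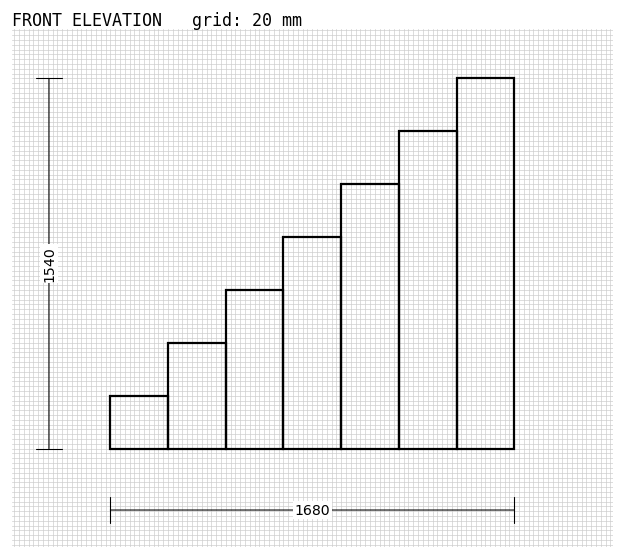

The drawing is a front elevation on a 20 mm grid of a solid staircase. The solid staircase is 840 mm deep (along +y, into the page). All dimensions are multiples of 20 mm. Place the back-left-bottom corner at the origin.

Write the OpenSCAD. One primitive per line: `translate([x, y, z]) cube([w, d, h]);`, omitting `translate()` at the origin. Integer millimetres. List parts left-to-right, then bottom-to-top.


cube([240, 840, 220]);
translate([240, 0, 0]) cube([240, 840, 440]);
translate([480, 0, 0]) cube([240, 840, 660]);
translate([720, 0, 0]) cube([240, 840, 880]);
translate([960, 0, 0]) cube([240, 840, 1100]);
translate([1200, 0, 0]) cube([240, 840, 1320]);
translate([1440, 0, 0]) cube([240, 840, 1540]);


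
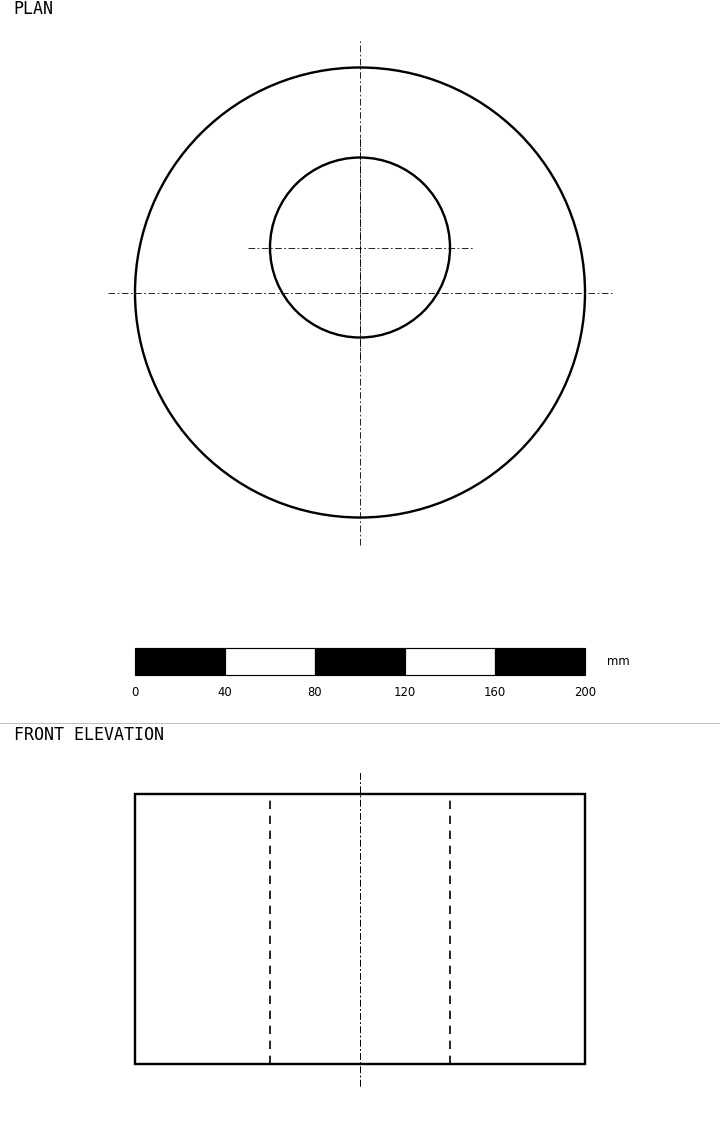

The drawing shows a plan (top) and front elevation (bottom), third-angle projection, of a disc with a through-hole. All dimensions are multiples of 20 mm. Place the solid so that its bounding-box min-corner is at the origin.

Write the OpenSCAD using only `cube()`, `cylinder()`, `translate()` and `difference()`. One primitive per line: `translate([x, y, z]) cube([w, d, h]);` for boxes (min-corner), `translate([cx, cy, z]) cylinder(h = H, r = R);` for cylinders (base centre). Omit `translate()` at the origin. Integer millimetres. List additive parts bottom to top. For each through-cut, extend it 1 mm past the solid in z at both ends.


difference() {
  translate([100, 100, 0]) cylinder(h = 120, r = 100);
  translate([100, 120, -1]) cylinder(h = 122, r = 40);
}


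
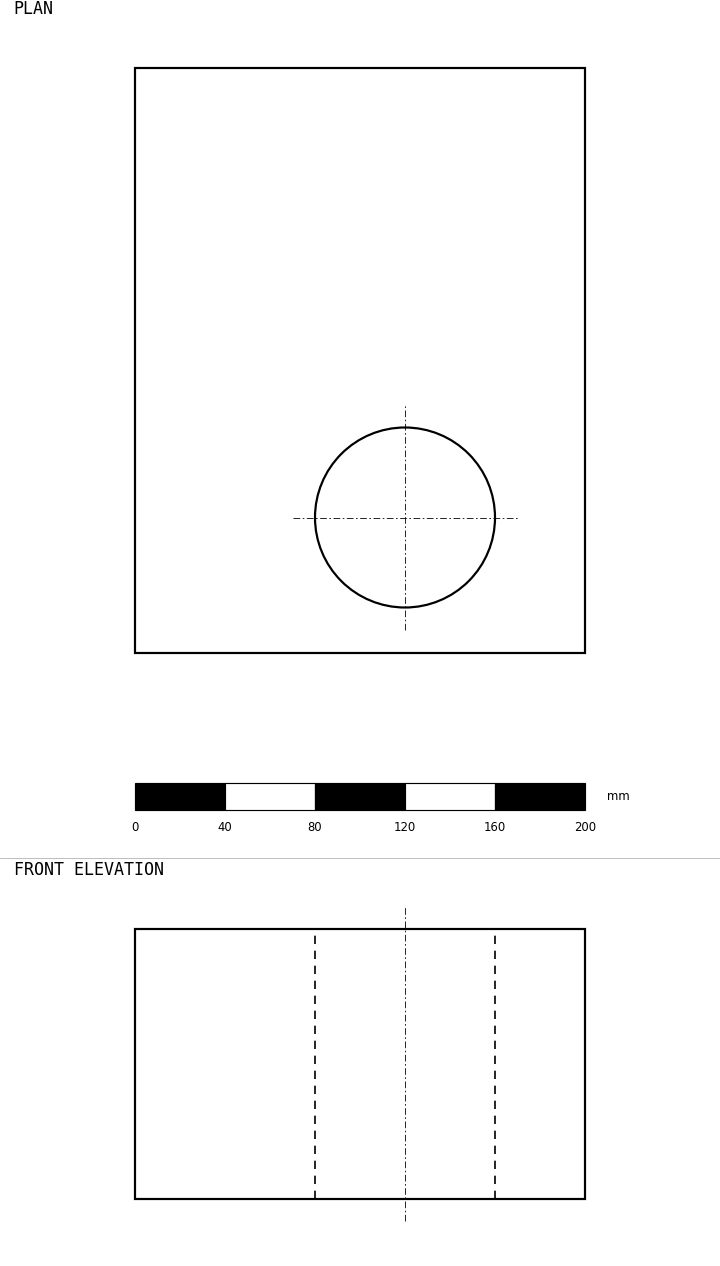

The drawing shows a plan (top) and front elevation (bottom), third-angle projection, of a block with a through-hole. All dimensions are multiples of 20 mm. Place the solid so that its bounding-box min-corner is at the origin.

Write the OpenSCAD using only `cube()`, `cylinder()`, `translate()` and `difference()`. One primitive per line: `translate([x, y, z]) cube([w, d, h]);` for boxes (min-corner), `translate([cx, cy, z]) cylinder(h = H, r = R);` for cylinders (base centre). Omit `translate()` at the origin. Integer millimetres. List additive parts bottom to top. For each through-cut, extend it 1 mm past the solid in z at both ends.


difference() {
  cube([200, 260, 120]);
  translate([120, 60, -1]) cylinder(h = 122, r = 40);
}
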